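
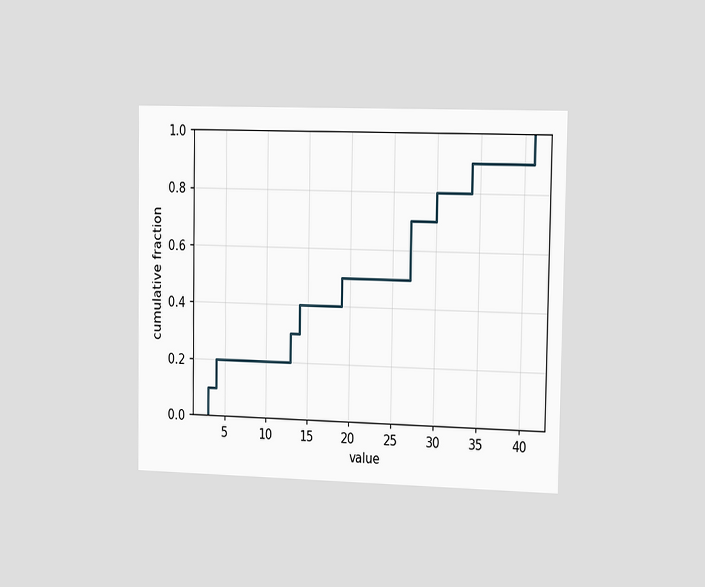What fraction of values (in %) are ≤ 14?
40%

The chart is viewed slightly from the right. At x=14 the ECDF step is at 40%.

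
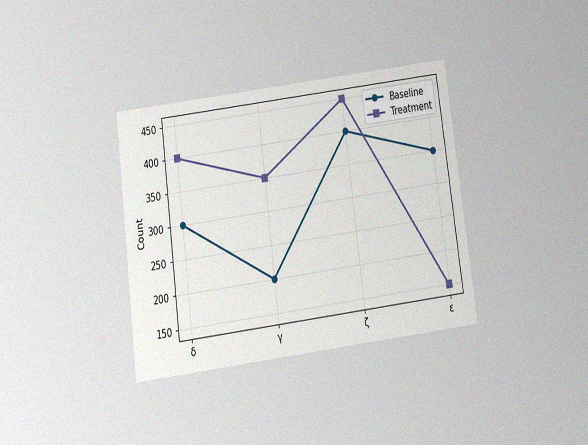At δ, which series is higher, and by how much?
Treatment, by 100

The chart is tilted about 7° counter-clockwise and viewed slightly from below, with some photo noise. At δ, Treatment sits above the other line by 100.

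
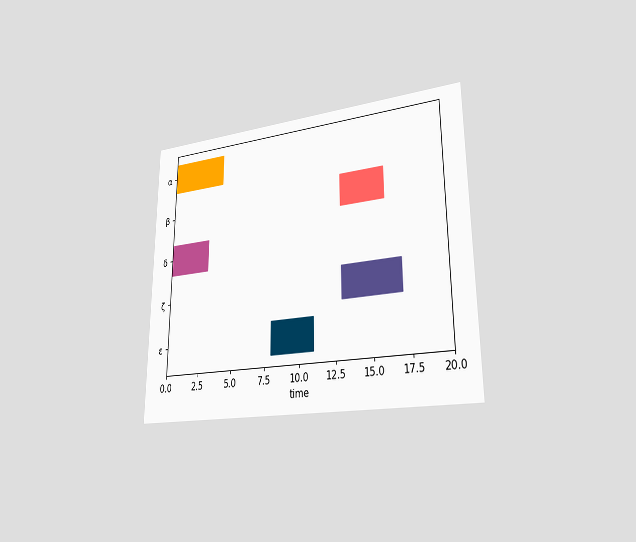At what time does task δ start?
The chart is viewed slightly from the right. The δ bar begins at t=0.

0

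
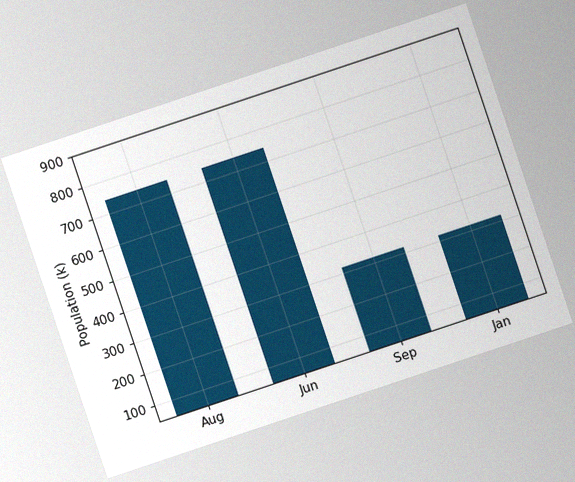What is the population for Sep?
318k

The chart is tilted about 18° counter-clockwise, with some photo noise. Reading along the chart's y-axis, the Sep bar reaches 318k.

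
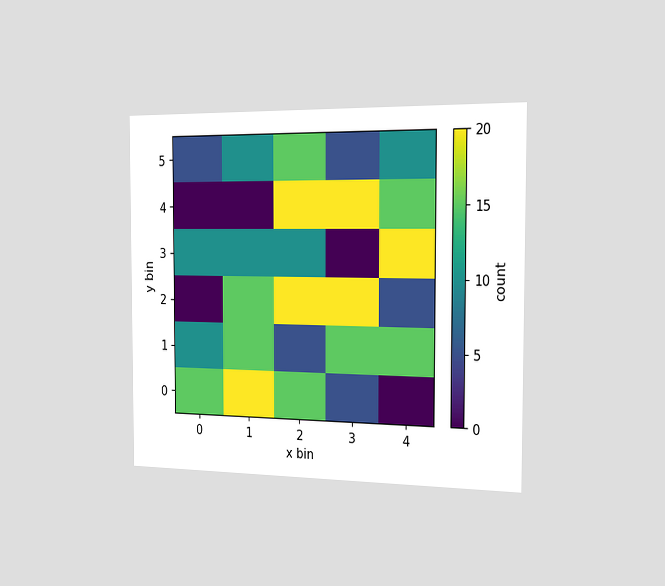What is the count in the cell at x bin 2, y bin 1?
The chart is viewed slightly from the right. Matching the cell (2, 1) against the colorbar gives 5.

5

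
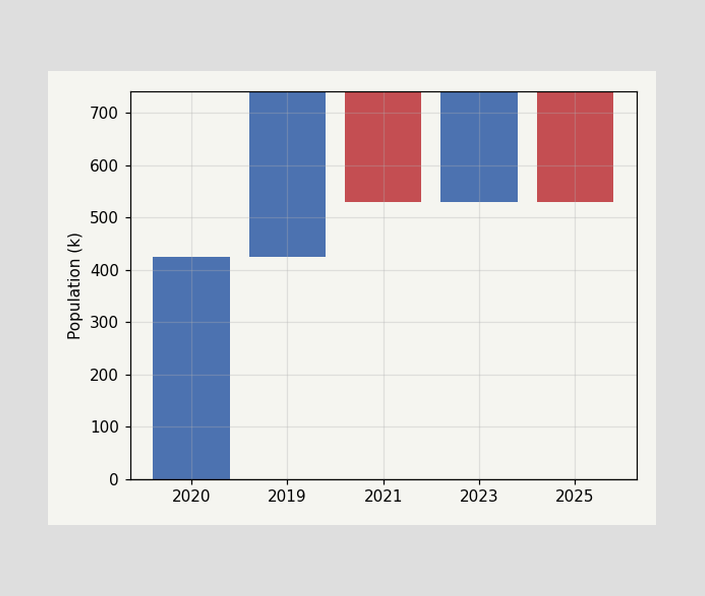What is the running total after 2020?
After 2020 the running total reaches 424k.

424k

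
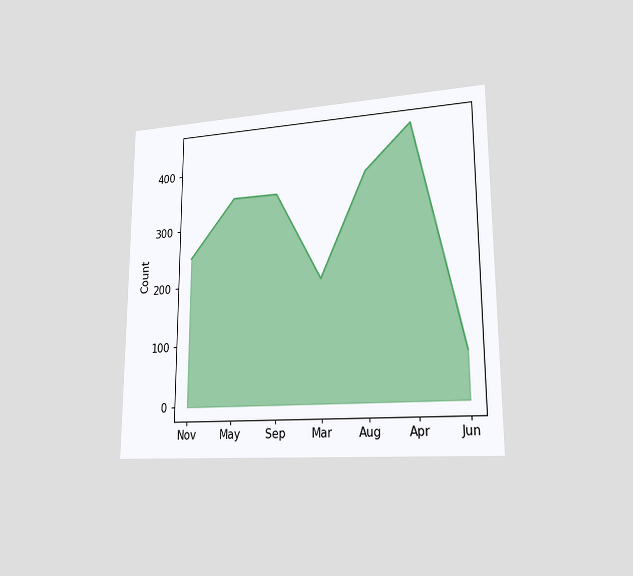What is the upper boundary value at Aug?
375

The chart is viewed slightly from the right. At Aug the upper boundary is at 375.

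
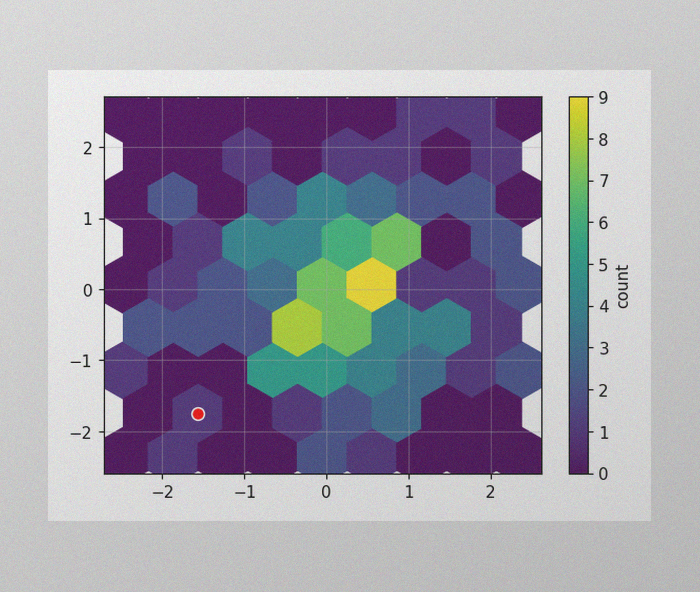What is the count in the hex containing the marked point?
The image has some photo noise and uneven lighting. The marked hex reads 1 on the colorbar.

1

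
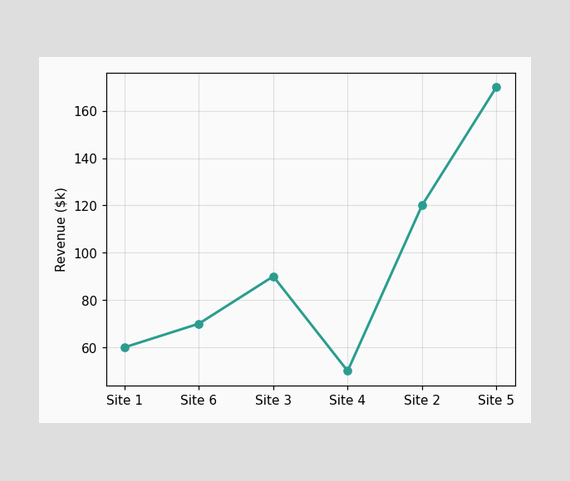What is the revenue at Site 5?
At Site 5, the line is at $170k.

$170k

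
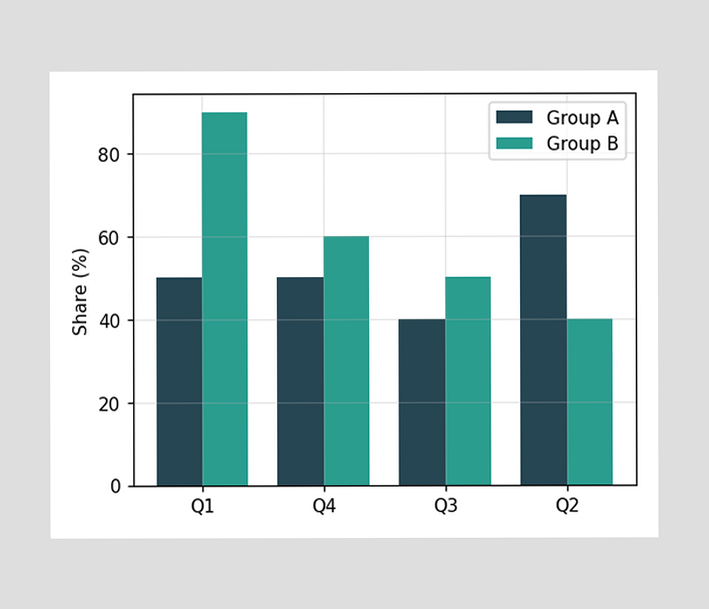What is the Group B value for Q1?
90%

The Group B bar at Q1 reaches 90% on the y-axis.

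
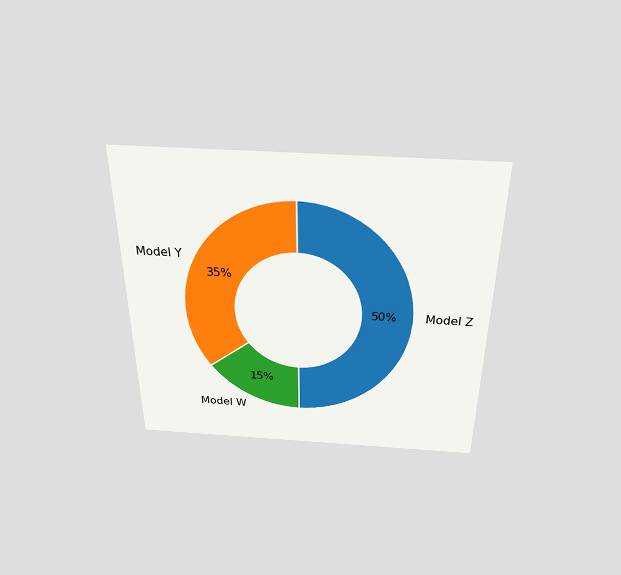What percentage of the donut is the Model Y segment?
35%

The chart is viewed slightly from above. The Model Y segment takes up 35% of the ring.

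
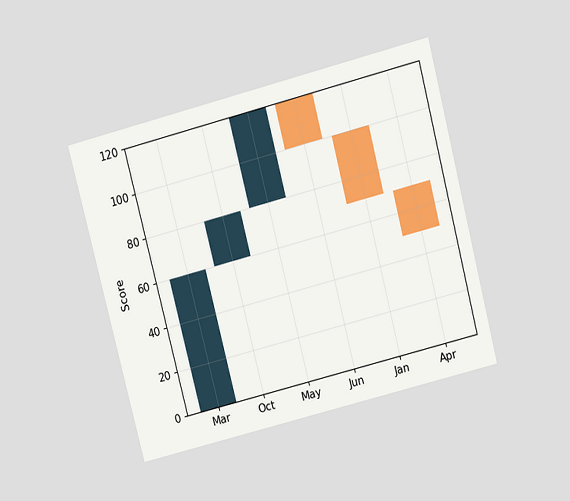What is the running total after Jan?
70

The chart is tilted about 14° counter-clockwise and viewed at a slight angle. After Jan the running total reaches 70.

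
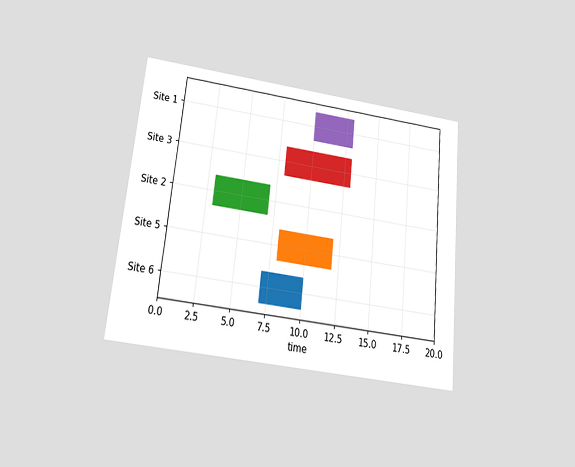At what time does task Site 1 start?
10

The chart is tilted about 6° clockwise and viewed slightly from below. The Site 1 bar begins at t=10.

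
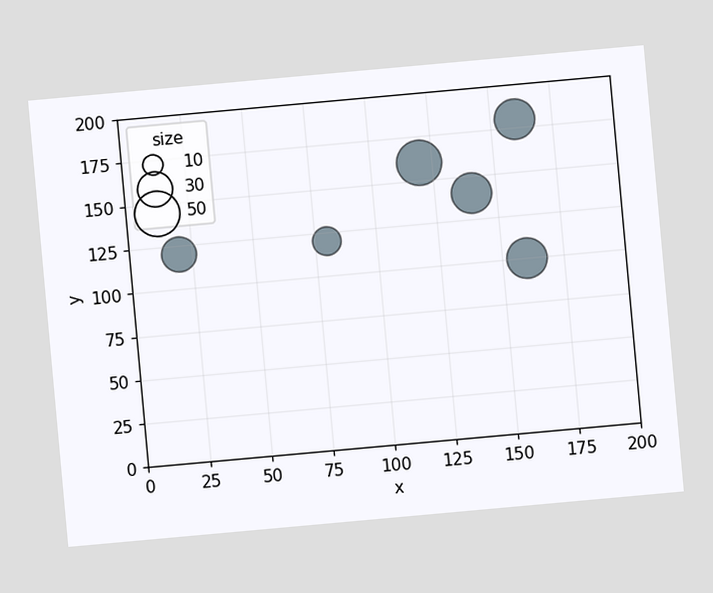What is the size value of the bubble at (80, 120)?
The chart is tilted about 5° counter-clockwise. Matching the bubble at (80, 120) against the size legend gives 20.

20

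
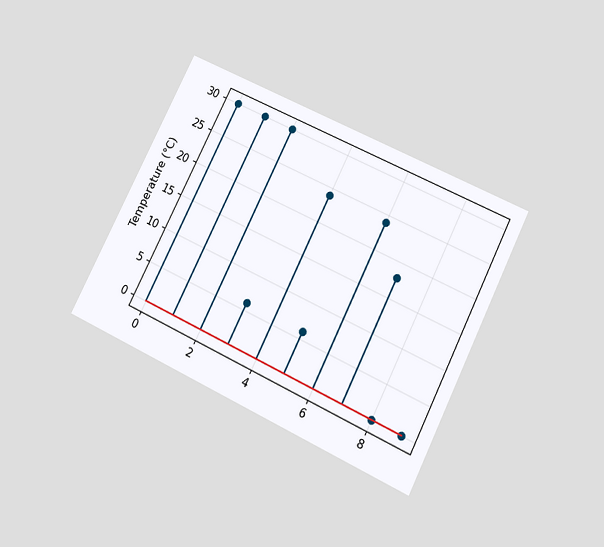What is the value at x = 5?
The chart is tilted about 26° clockwise and viewed slightly from below. The stem at x=5 reaches 6°C.

6°C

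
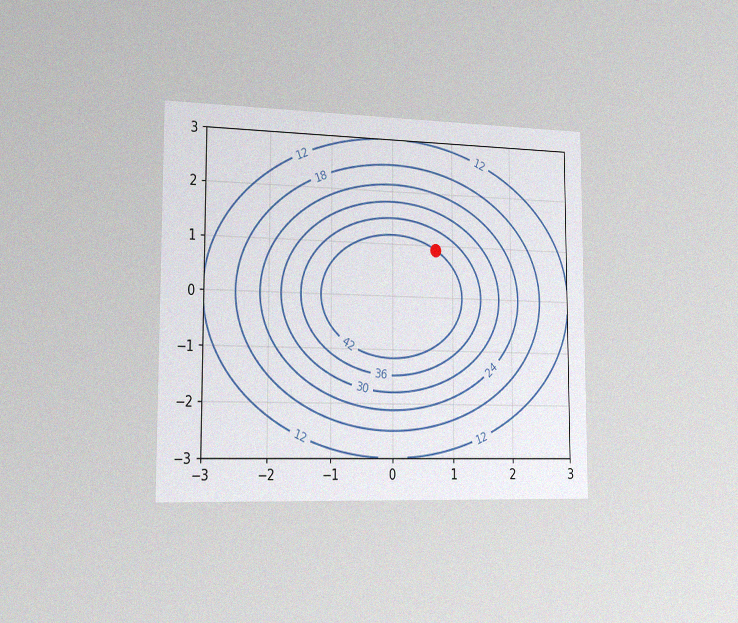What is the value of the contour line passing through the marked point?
42

The chart is viewed slightly from the left, with some photo noise. The marked point sits on the contour labelled 42.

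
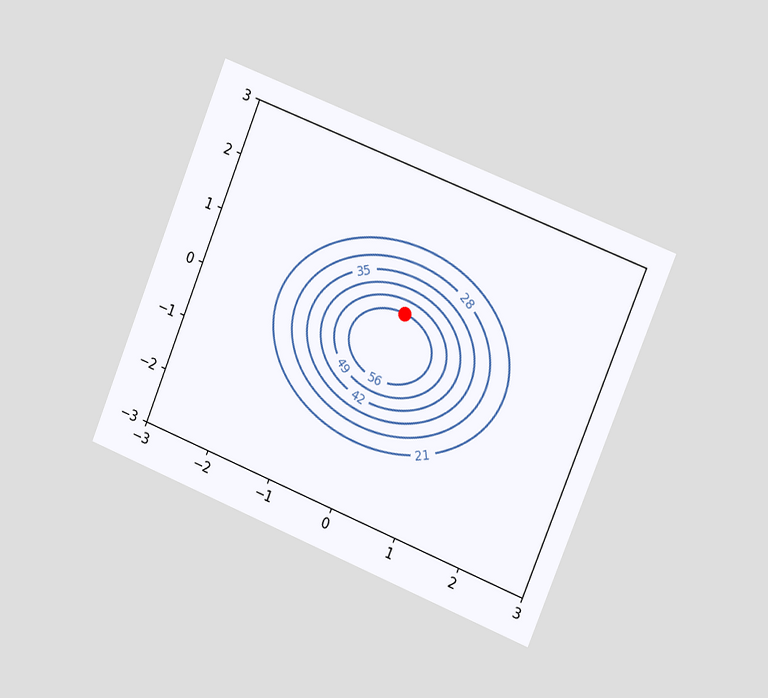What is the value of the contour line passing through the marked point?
The chart is tilted about 22° clockwise and viewed slightly from the right. The marked point sits on the contour labelled 56.

56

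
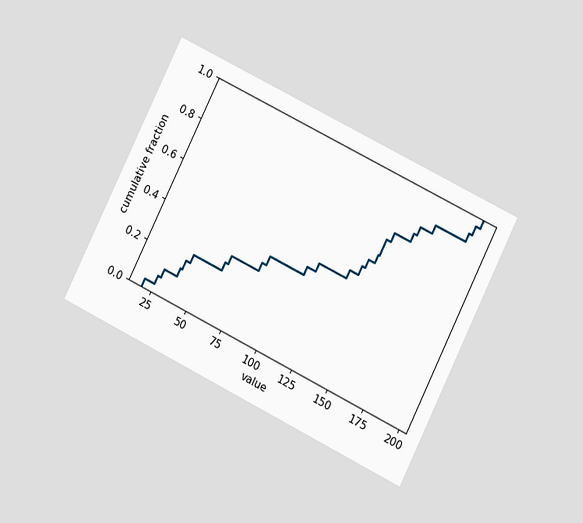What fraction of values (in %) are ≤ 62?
The chart is tilted about 26° clockwise and viewed at a slight angle. At x=62 the ECDF step is at 32%.

32%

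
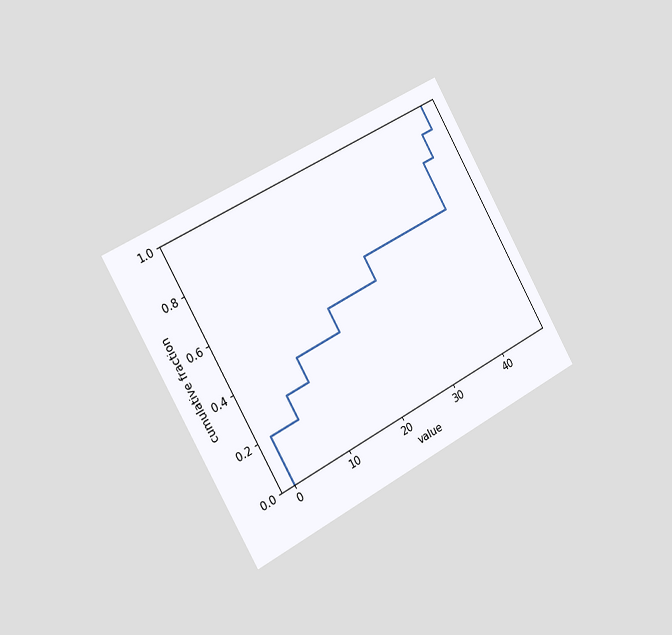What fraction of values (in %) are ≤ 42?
80%

The chart is tilted about 30° counter-clockwise and viewed slightly from the left. At x=42 the ECDF step is at 80%.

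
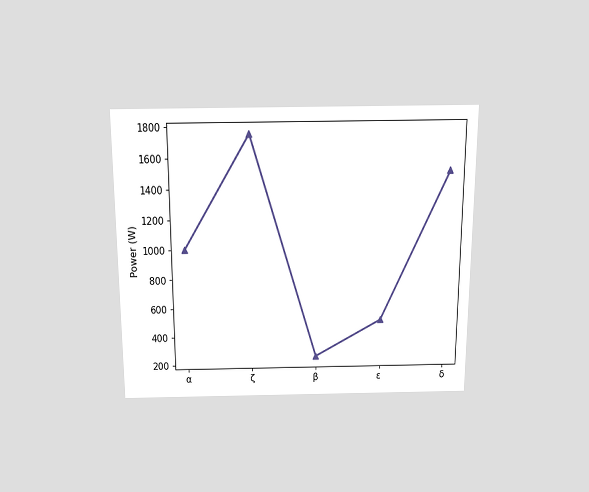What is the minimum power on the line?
250W

The chart is viewed slightly from above. The lowest point is at β, and reading across to the y-axis gives 250W.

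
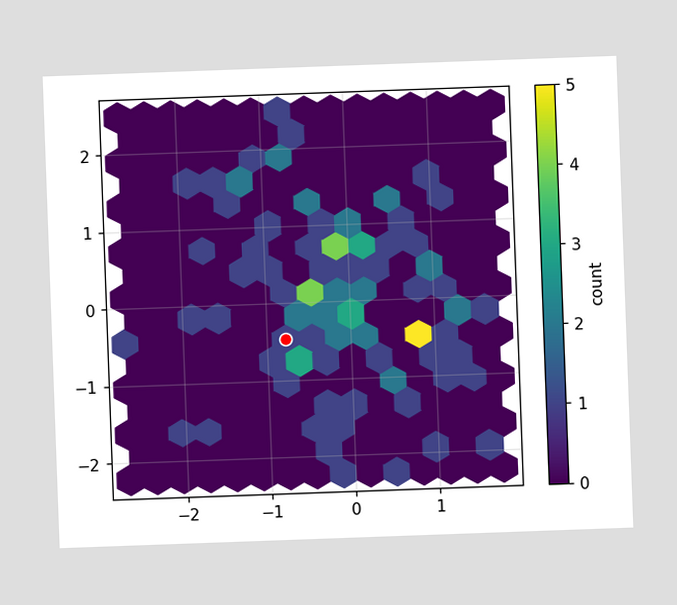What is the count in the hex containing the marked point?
1

The chart is tilted about 2° counter-clockwise. The marked hex reads 1 on the colorbar.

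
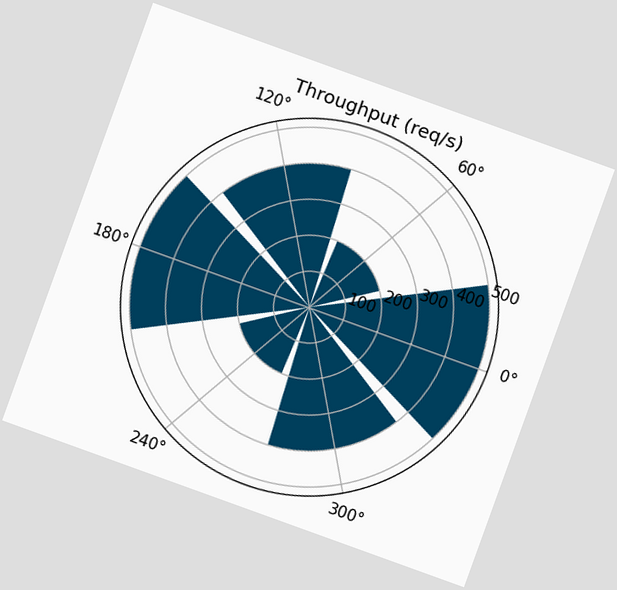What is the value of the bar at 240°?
200req/s

The chart is tilted about 20° clockwise. The bar at 240° reaches 200req/s on the radial axis.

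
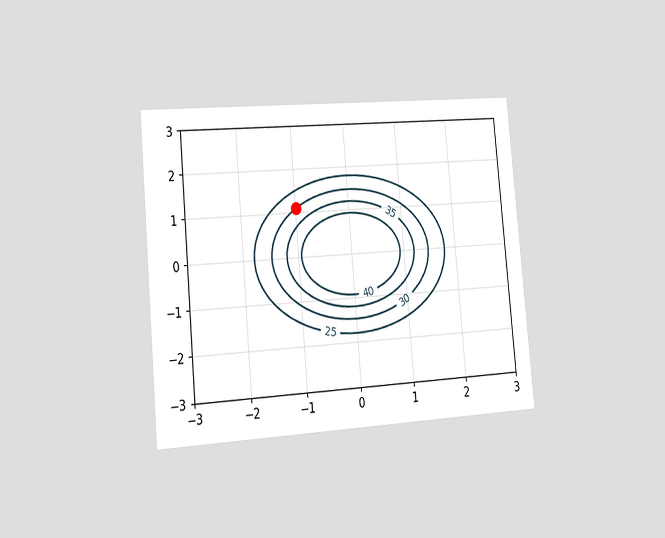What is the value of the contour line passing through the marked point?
The chart is tilted about 5° counter-clockwise and viewed slightly from the left. The marked point sits on the contour labelled 30.

30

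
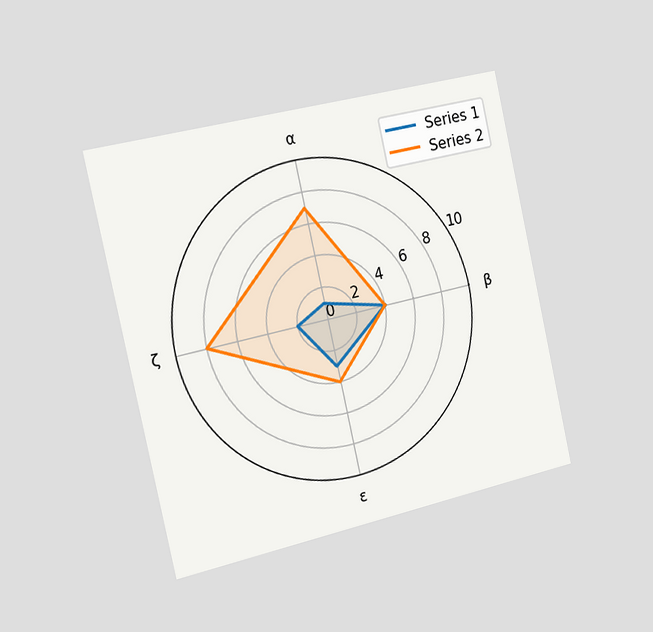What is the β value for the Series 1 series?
4

The chart is tilted about 13° counter-clockwise and viewed slightly from the left. On the β axis, Series 1 reaches 4.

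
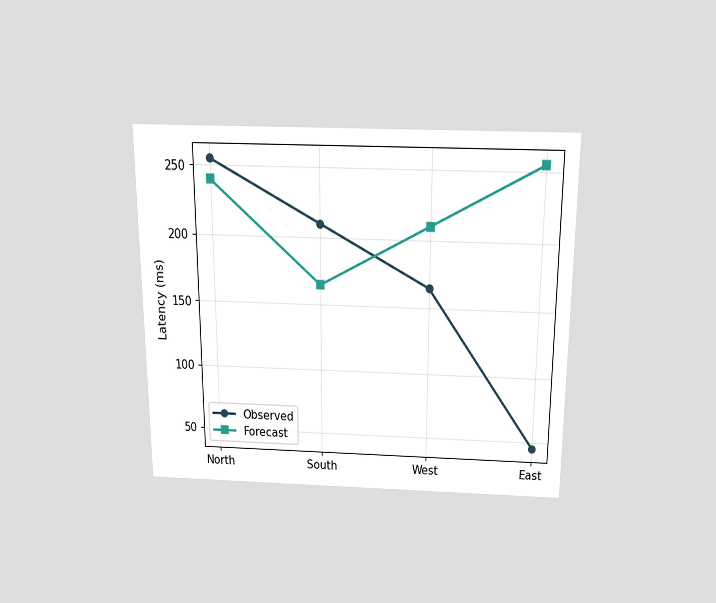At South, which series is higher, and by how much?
The chart is viewed slightly from above. At South, Observed sits above the other line by 45ms.

Observed, by 45ms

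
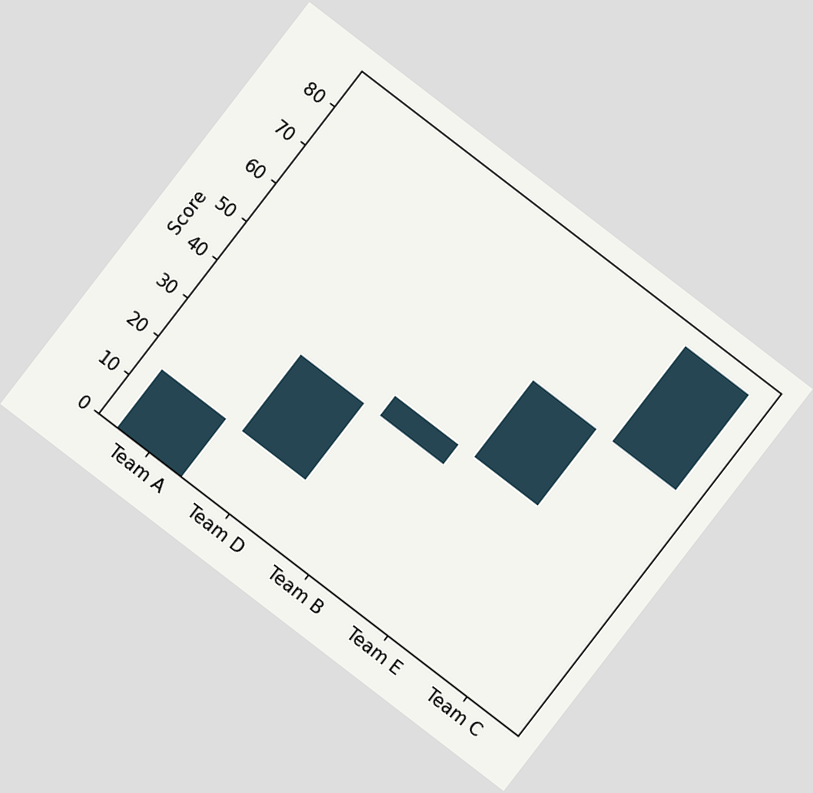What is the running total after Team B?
40

The chart is tilted about 38° clockwise. After Team B the running total reaches 40.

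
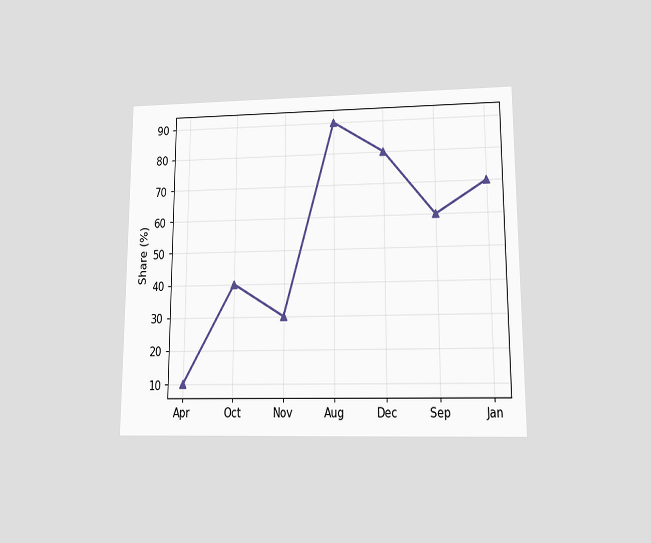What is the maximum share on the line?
The chart is viewed at a slight angle. The highest point is at Aug, and reading across to the y-axis gives 90%.

90%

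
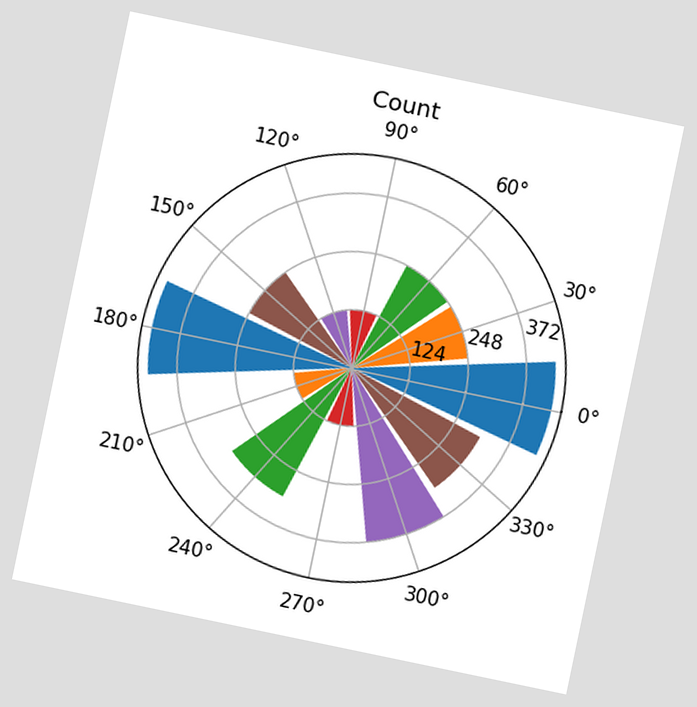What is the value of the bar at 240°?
310

The chart is tilted about 12° clockwise. The bar at 240° reaches 310 on the radial axis.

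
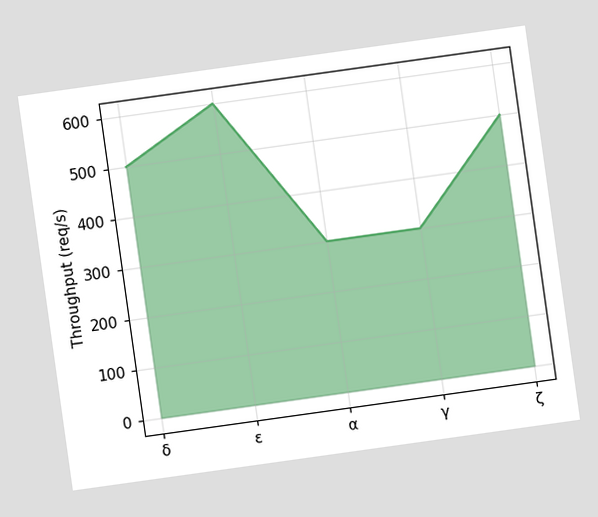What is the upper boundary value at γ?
300req/s

The chart is tilted about 8° counter-clockwise. At γ the upper boundary is at 300req/s.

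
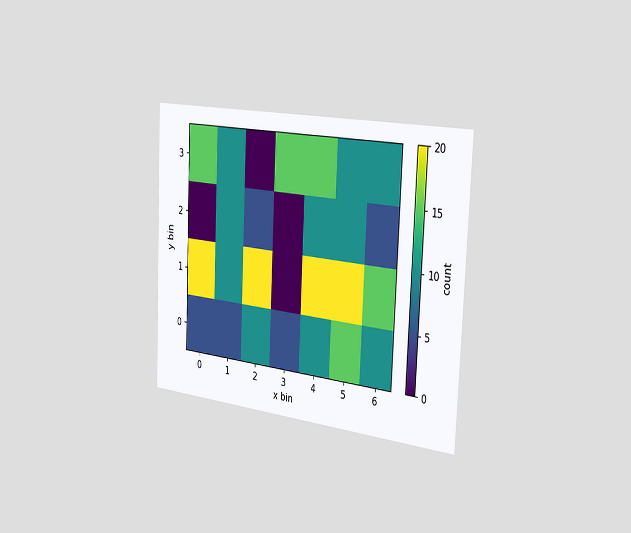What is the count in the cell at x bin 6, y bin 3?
10

The chart is tilted about 3° clockwise and viewed slightly from the right. Matching the cell (6, 3) against the colorbar gives 10.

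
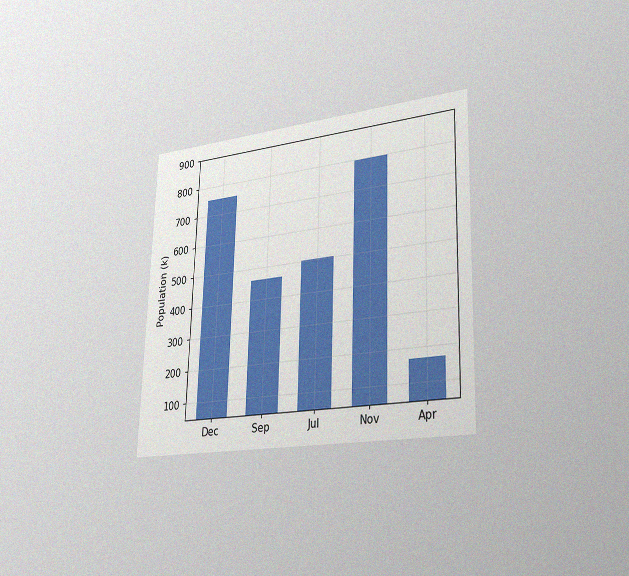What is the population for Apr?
The chart is viewed slightly from the right, with some photo noise. Reading along the chart's y-axis, the Apr bar reaches 168k.

168k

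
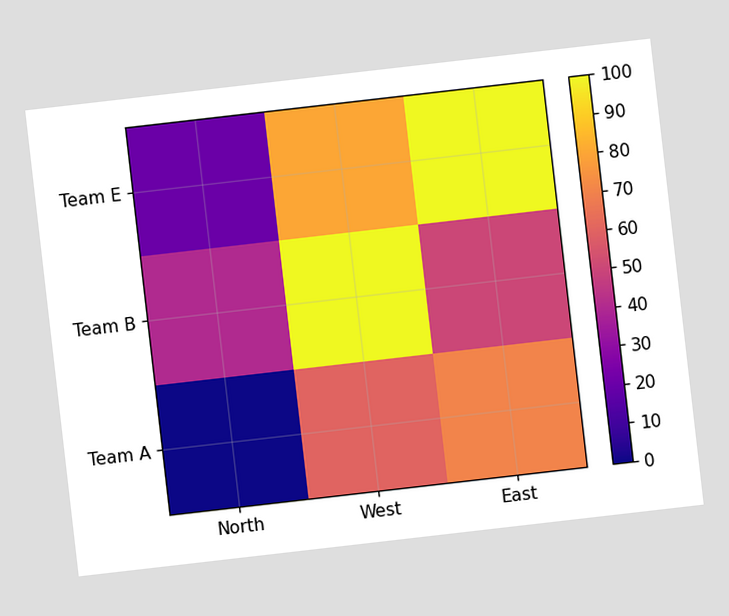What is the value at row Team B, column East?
The chart is tilted about 7° counter-clockwise. Matching cell (Team B, East) against the colorbar gives 50.

50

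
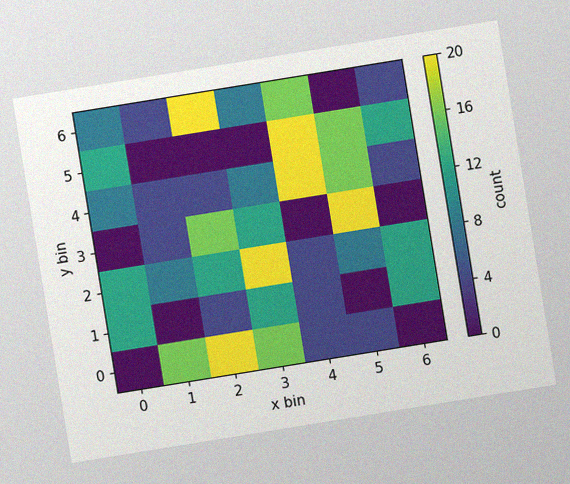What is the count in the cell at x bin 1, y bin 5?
The chart is tilted about 9° counter-clockwise, with some photo noise. Matching the cell (1, 5) against the colorbar gives 0.

0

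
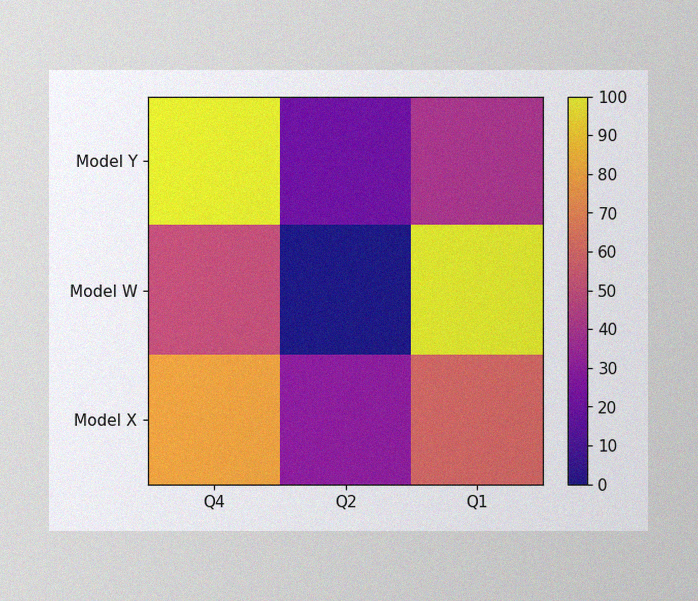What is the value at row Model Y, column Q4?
The image has some photo noise and uneven lighting. Matching cell (Model Y, Q4) against the colorbar gives 100.

100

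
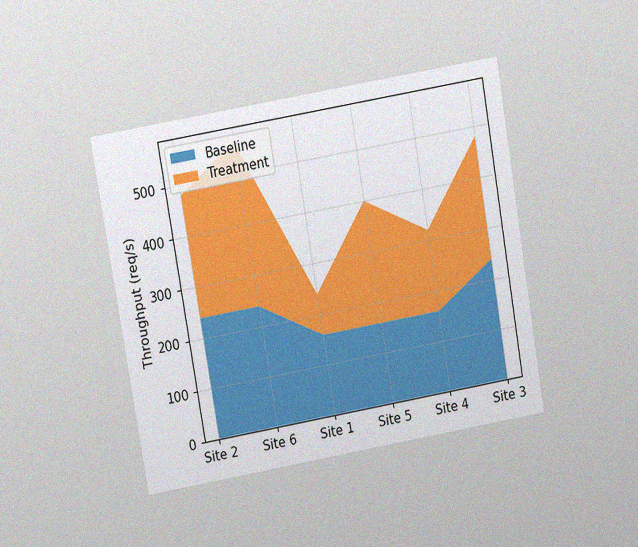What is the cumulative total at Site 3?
The chart is tilted about 10° counter-clockwise and viewed at a slight angle, with some photo noise. The stacked total at Site 3 reaches 480req/s.

480req/s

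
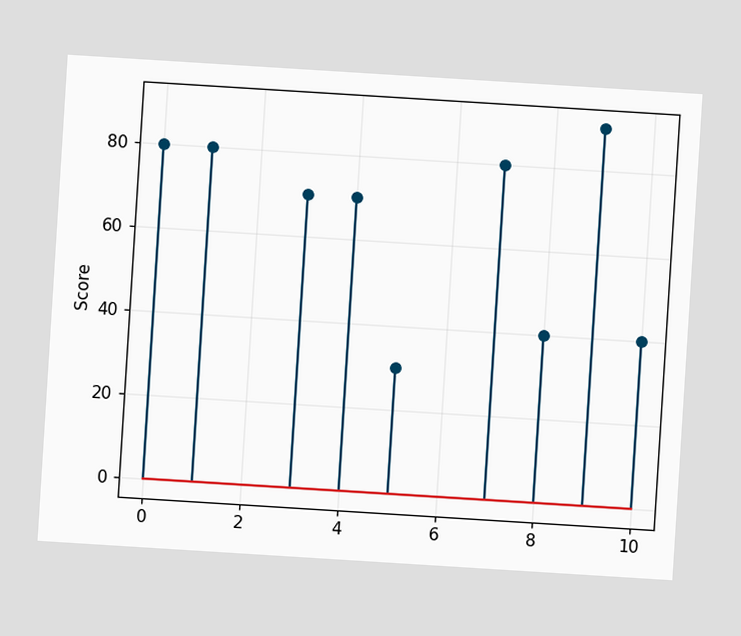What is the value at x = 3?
70

The chart is tilted about 4° clockwise. The stem at x=3 reaches 70.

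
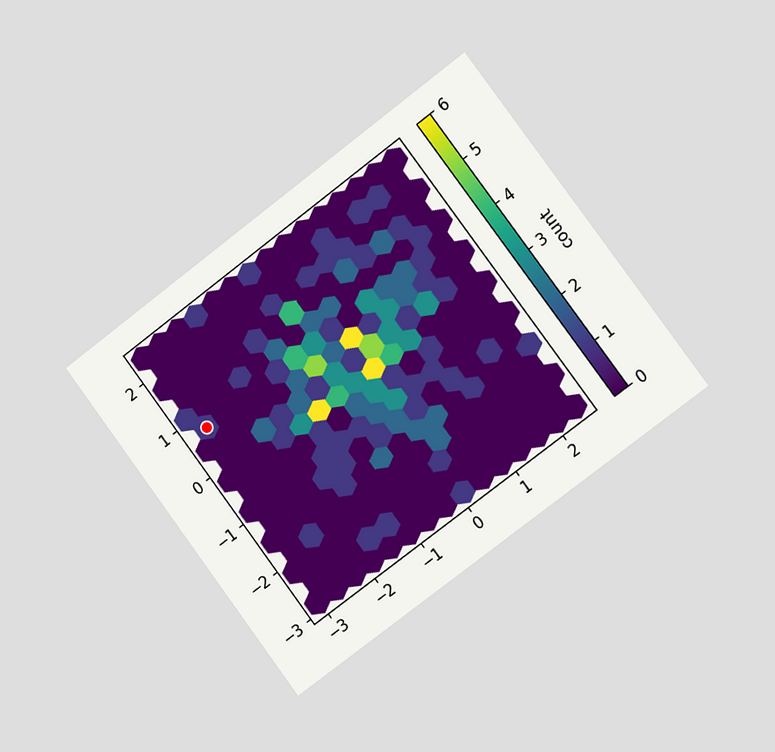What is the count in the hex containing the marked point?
1

The chart is tilted about 37° counter-clockwise and viewed slightly from the right. The marked hex reads 1 on the colorbar.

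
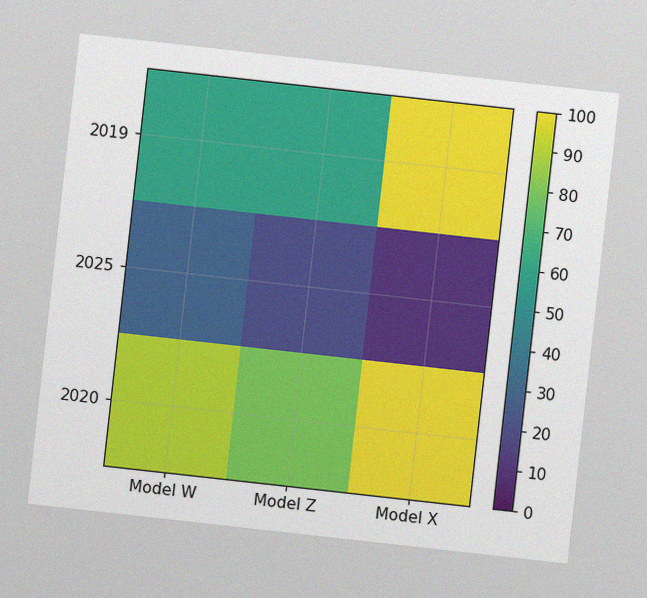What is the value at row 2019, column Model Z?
The chart is tilted about 6° clockwise, with some photo noise. Matching cell (2019, Model Z) against the colorbar gives 60.

60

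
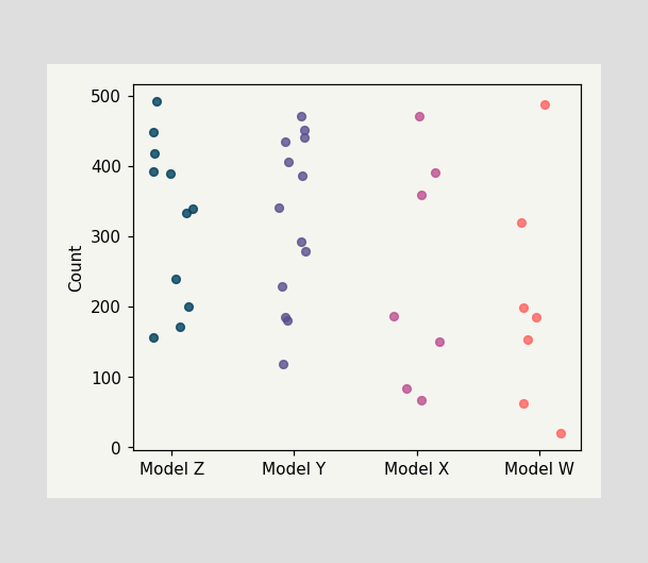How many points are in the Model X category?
7

Counting the markers in the Model X column gives 7.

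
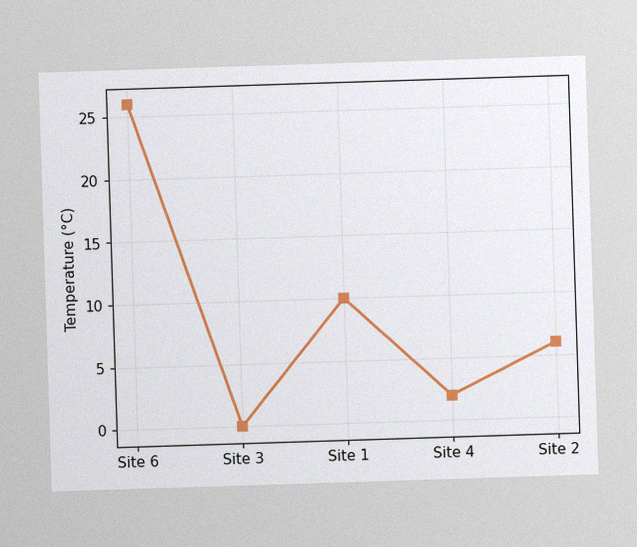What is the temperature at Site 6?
26°C

The image has some photo noise and uneven lighting. At Site 6, the line is at 26°C.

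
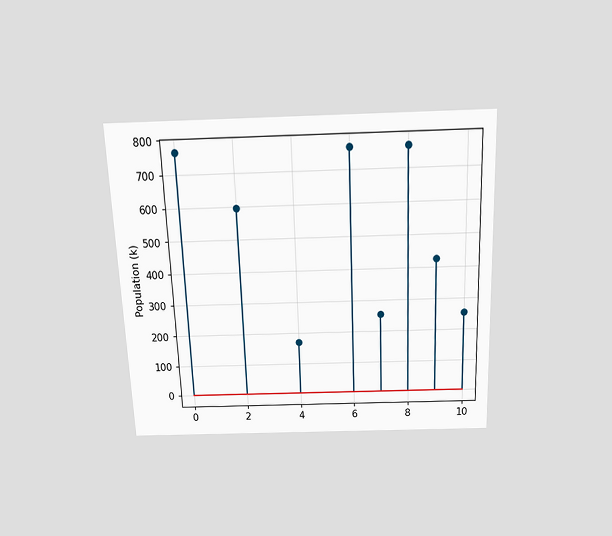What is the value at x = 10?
The chart is tilted about 2° counter-clockwise and viewed slightly from above. The stem at x=10 reaches 255k.

255k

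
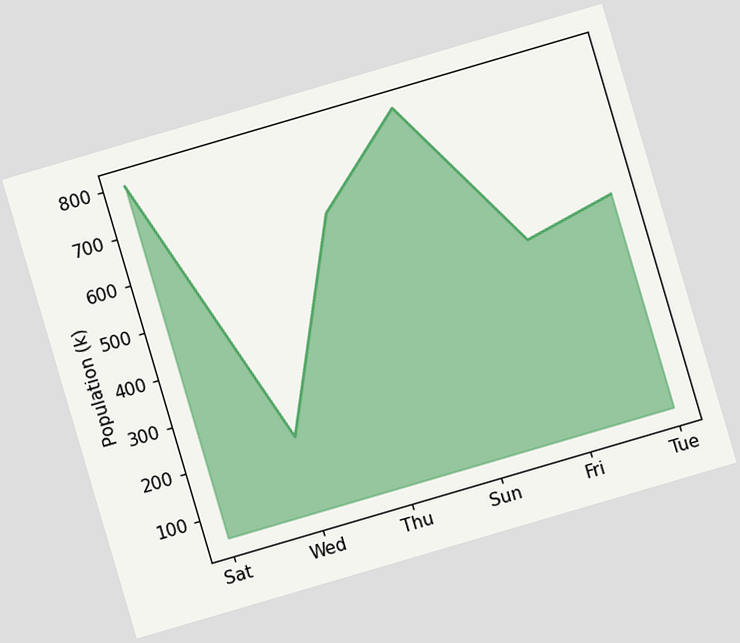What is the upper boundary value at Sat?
798k

The chart is tilted about 16° counter-clockwise. At Sat the upper boundary is at 798k.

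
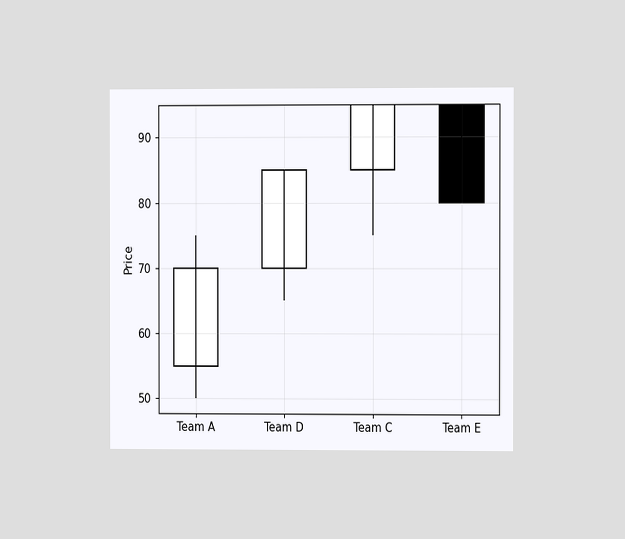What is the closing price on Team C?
95

The chart is viewed at a slight angle. The Team C candle closes at 95.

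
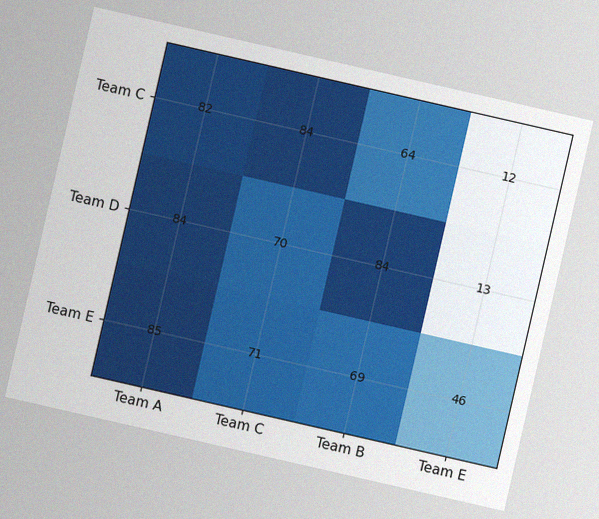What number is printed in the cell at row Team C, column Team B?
64

The chart is tilted about 13° clockwise, with some photo noise. The (Team C, Team B) cell reads 64.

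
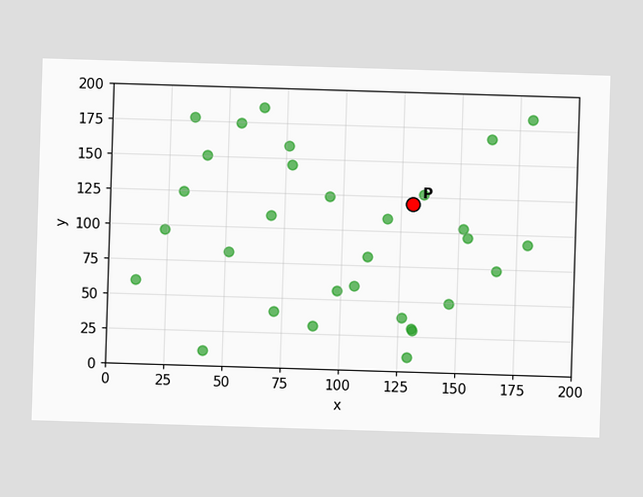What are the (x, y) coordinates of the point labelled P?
Following the gridlines from P to each axis, P sits at (130, 120).

(130, 120)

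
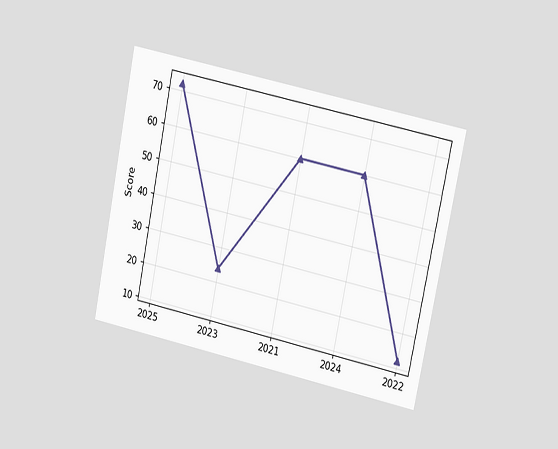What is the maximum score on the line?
72

The chart is tilted about 12° clockwise and viewed at a slight angle. The highest point is at 2025, and reading across to the y-axis gives 72.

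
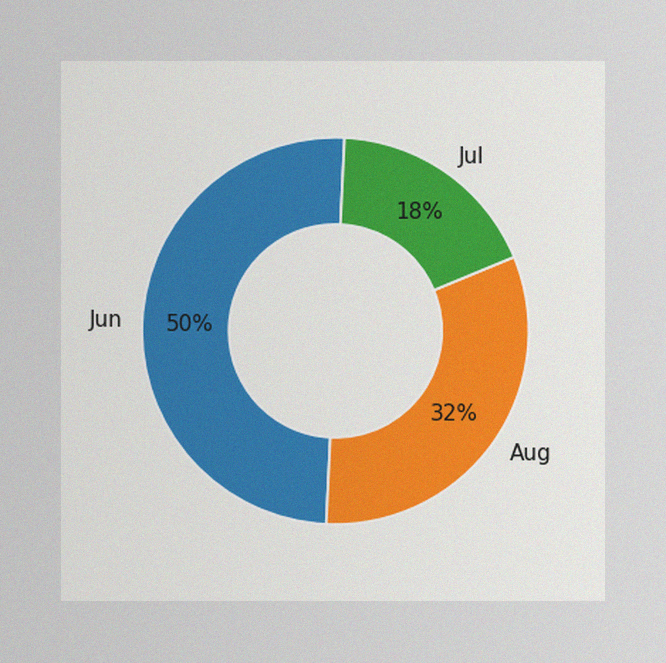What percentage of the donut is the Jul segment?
18%

The image has some photo noise and uneven lighting. The Jul segment takes up 18% of the ring.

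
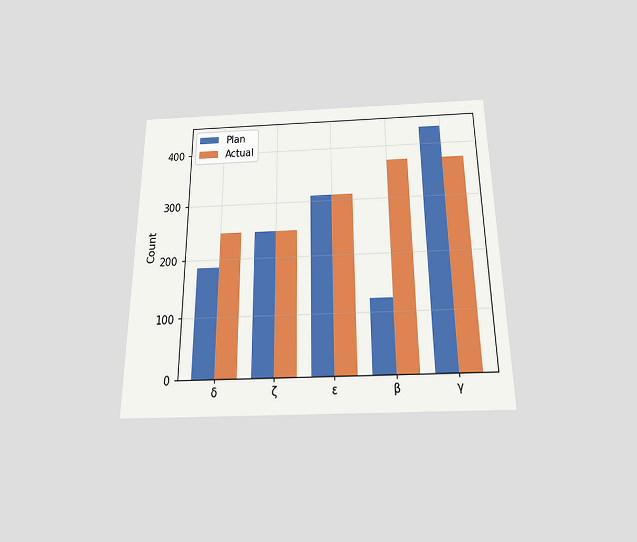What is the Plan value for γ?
The chart is viewed slightly from below. The Plan bar at γ reaches 434 on the y-axis.

434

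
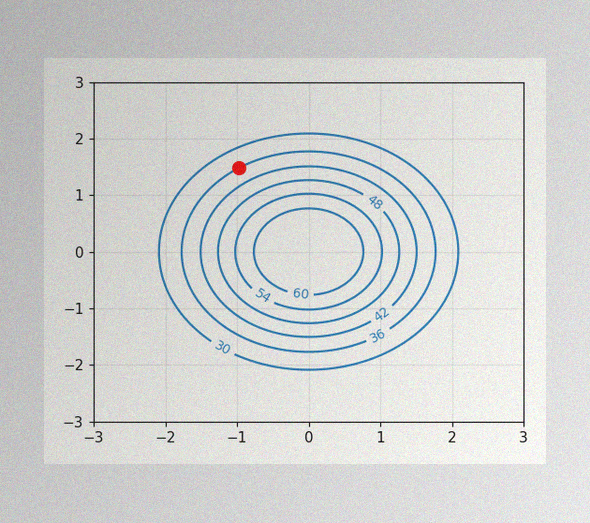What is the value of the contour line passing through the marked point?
The image has some photo noise and uneven lighting. The marked point sits on the contour labelled 36.

36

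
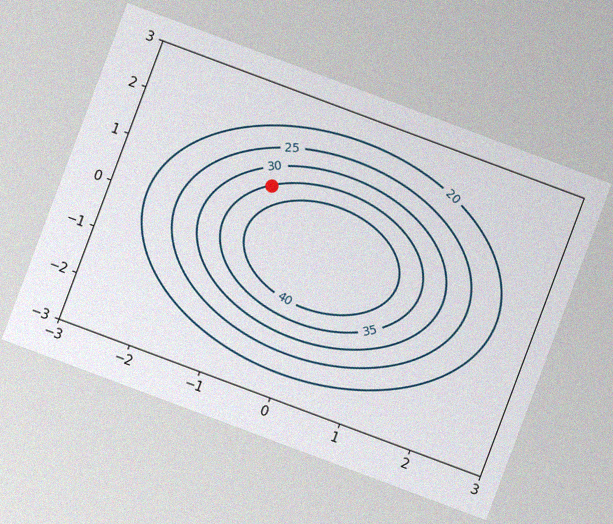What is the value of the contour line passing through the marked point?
35

The chart is tilted about 20° clockwise, with some photo noise. The marked point sits on the contour labelled 35.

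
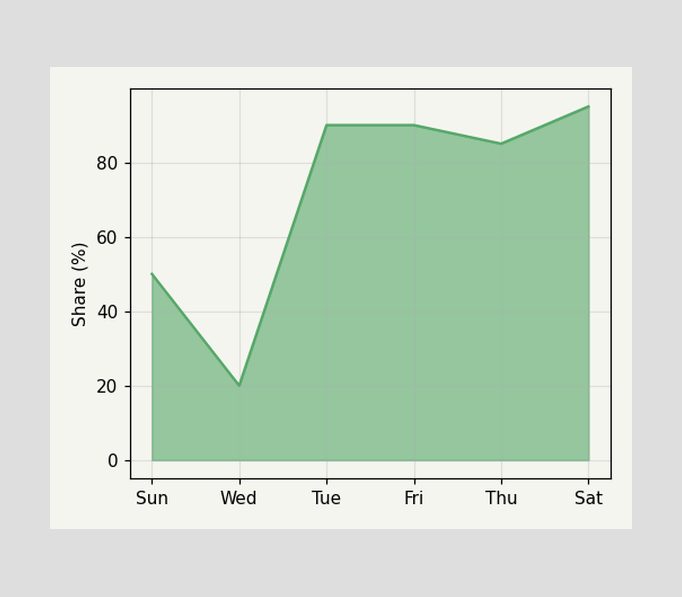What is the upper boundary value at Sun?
At Sun the upper boundary is at 50%.

50%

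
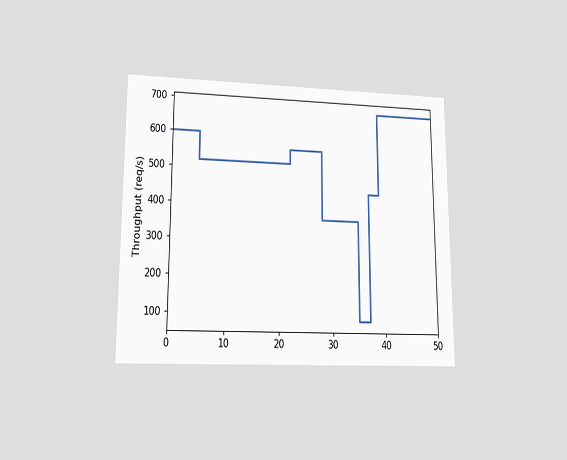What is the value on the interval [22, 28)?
560req/s

The chart is viewed at a slight angle. On [22, 28) the step sits at 560req/s.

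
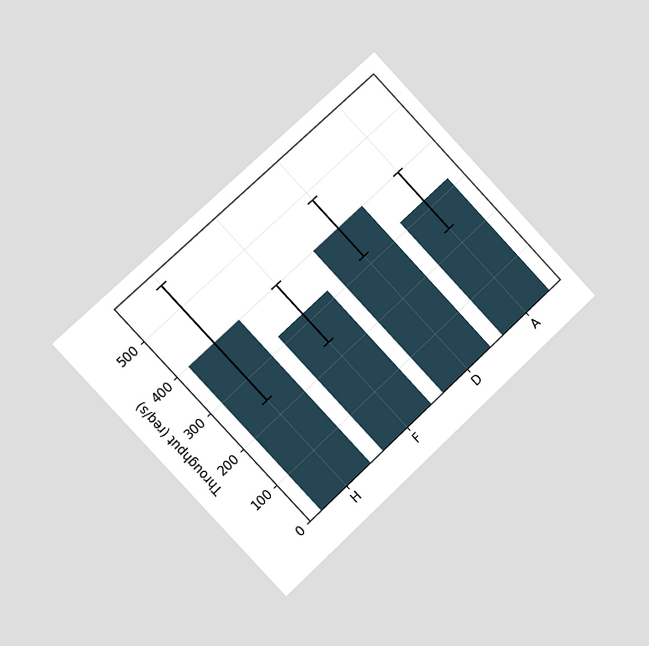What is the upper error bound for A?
400req/s

The chart is tilted about 43° counter-clockwise and viewed slightly from the left. The A bar's upper whisker reaches 400req/s.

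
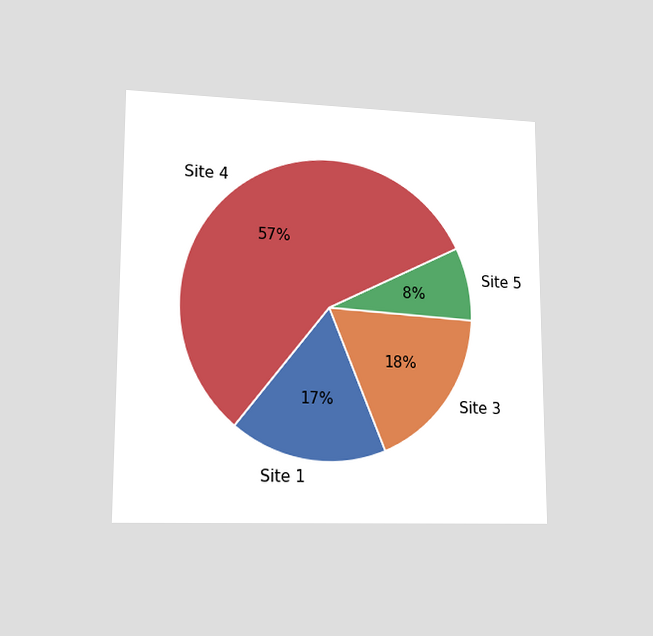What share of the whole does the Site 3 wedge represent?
The chart is viewed at a slight angle. The Site 3 slice takes up 18% of the pie.

18%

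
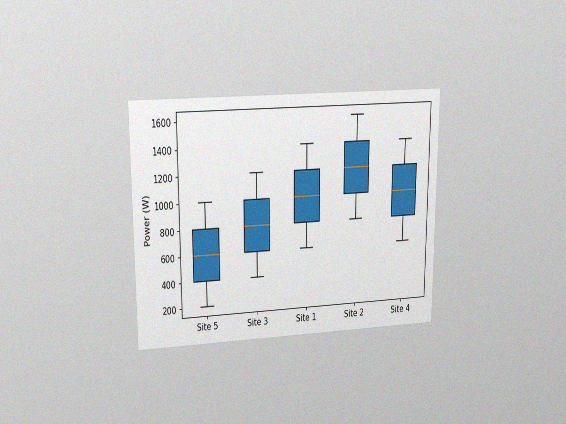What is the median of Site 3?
800W

The chart is viewed at a slight angle, with some photo noise. The median line in the Site 3 box sits at 800W.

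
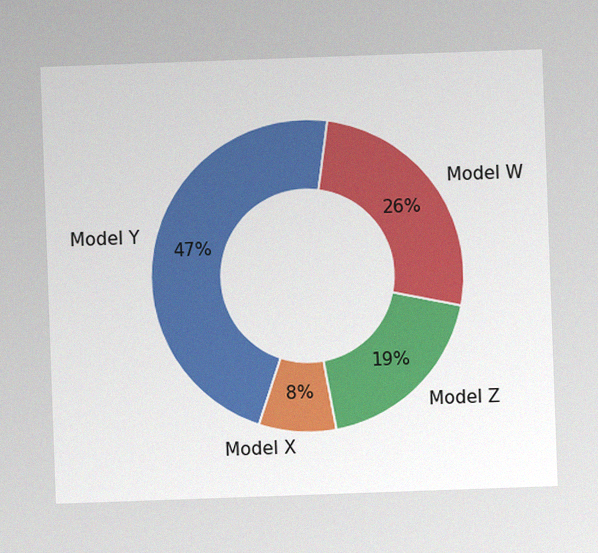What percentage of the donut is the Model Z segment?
The chart is tilted about 2° counter-clockwise, with some photo noise. The Model Z segment takes up 19% of the ring.

19%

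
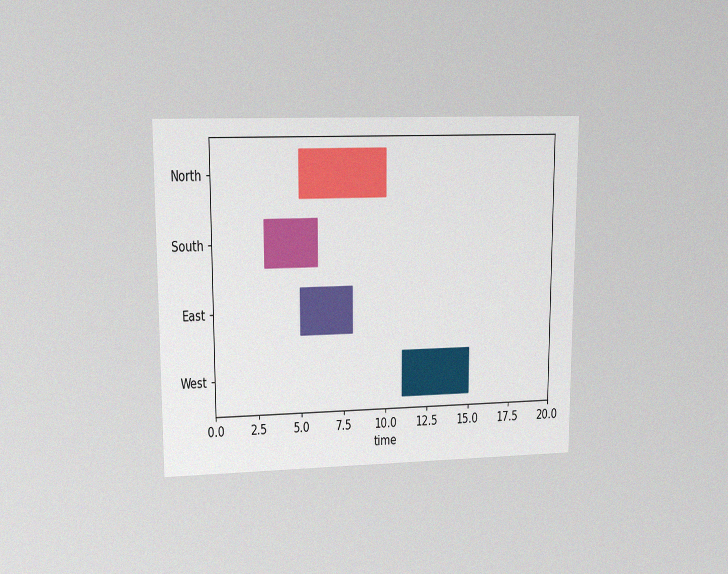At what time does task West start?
11

The chart is viewed at a slight angle, with some photo noise. The West bar begins at t=11.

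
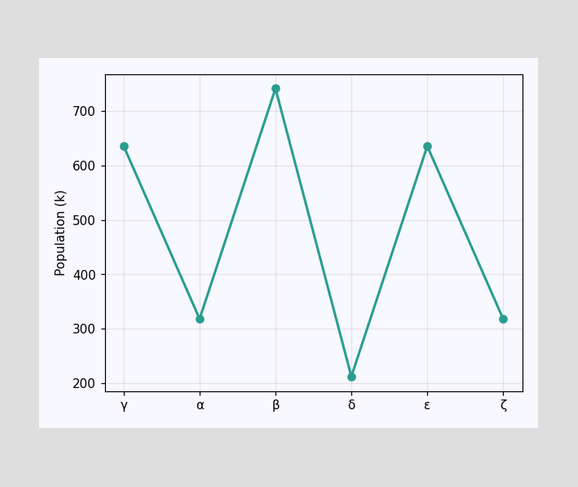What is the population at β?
742k

At β, the line is at 742k.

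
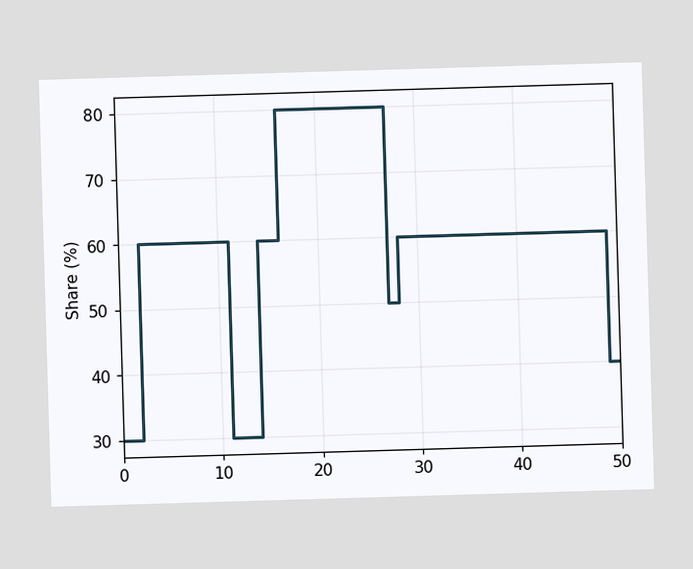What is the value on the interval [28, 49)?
60%

On [28, 49) the step sits at 60%.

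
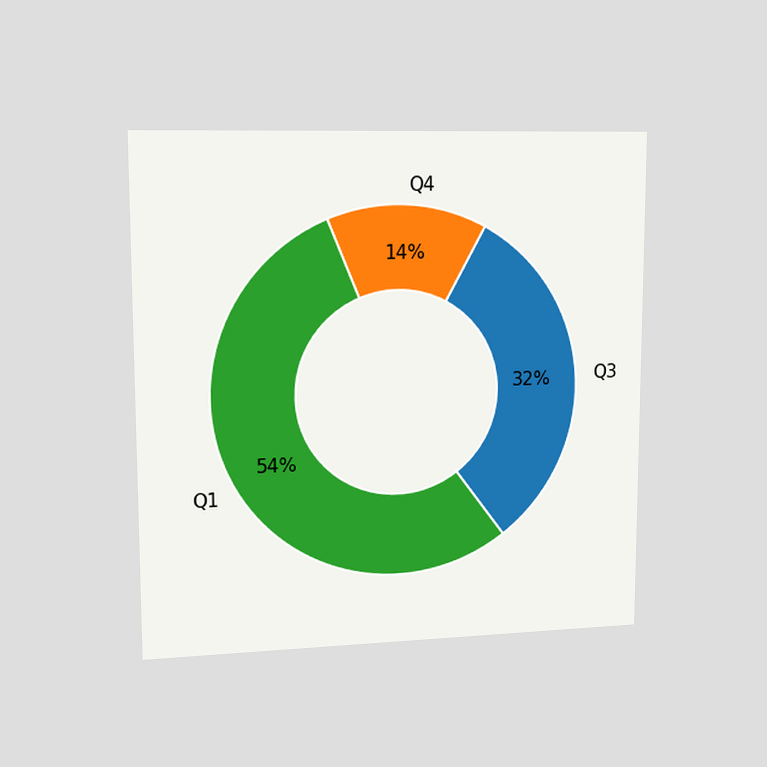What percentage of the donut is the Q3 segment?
The chart is viewed slightly from the left. The Q3 segment takes up 32% of the ring.

32%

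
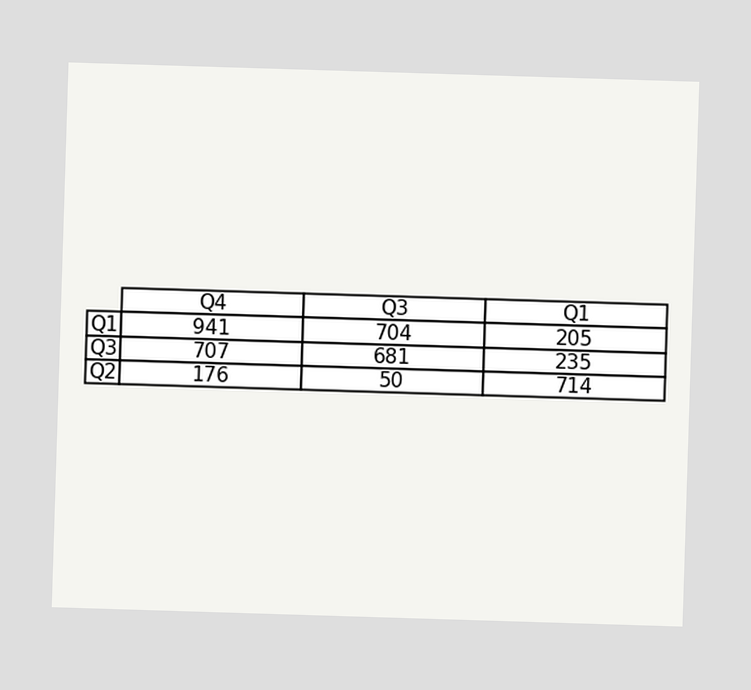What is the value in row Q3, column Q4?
707

The (Q3, Q4) cell reads 707.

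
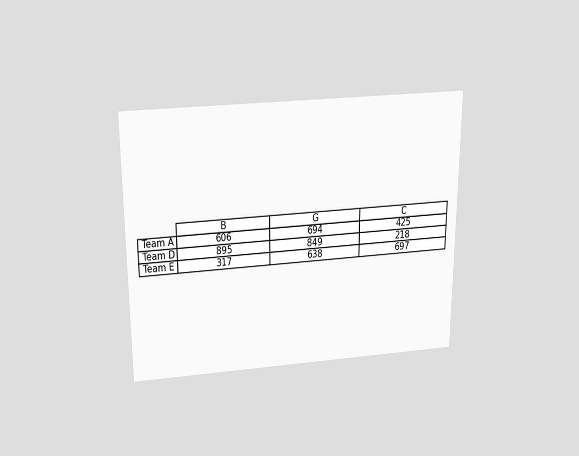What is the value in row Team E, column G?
The chart is viewed slightly from above. The (Team E, G) cell reads 638.

638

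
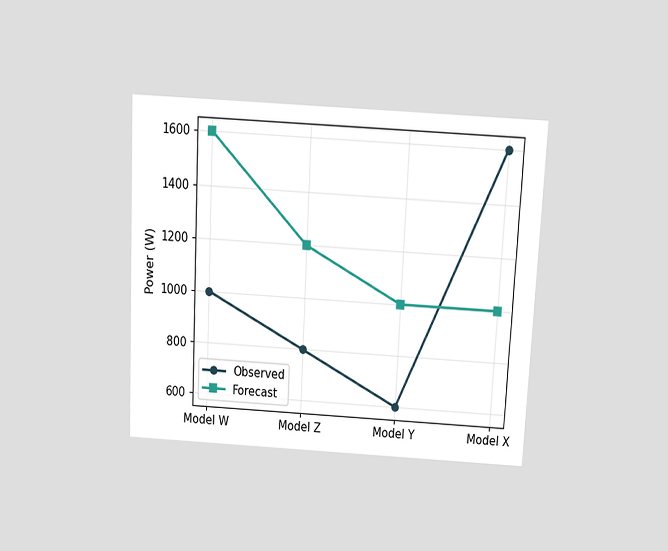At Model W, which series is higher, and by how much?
Forecast, by 600W

The chart is tilted about 3° clockwise and viewed slightly from above. At Model W, Forecast sits above the other line by 600W.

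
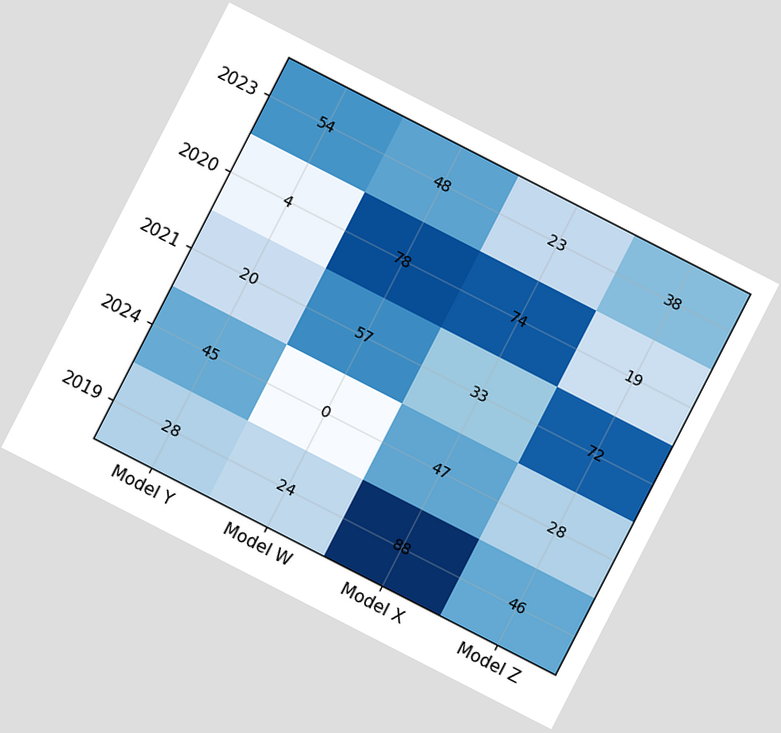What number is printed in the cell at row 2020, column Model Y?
The chart is tilted about 27° clockwise. The (2020, Model Y) cell reads 4.

4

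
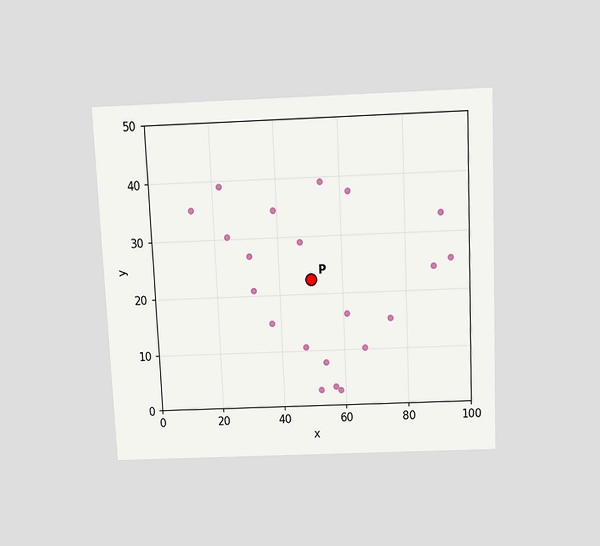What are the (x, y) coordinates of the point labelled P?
The chart is tilted about 3° counter-clockwise and viewed slightly from above. Following the gridlines from P to each axis, P sits at (50, 22.5).

(50, 22.5)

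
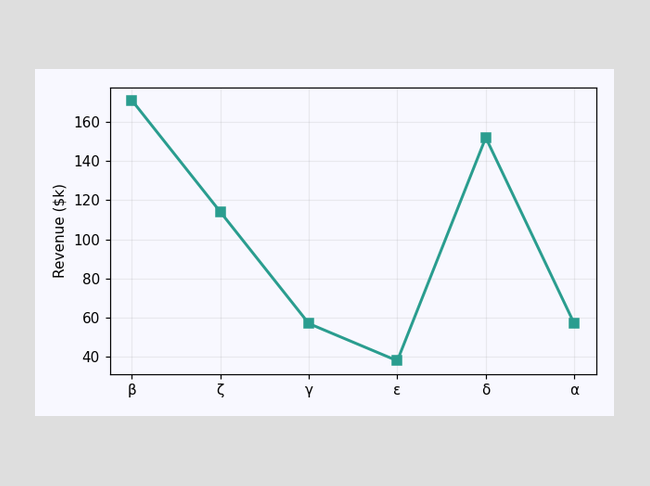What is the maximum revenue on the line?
The highest point is at β, and reading across to the y-axis gives $171k.

$171k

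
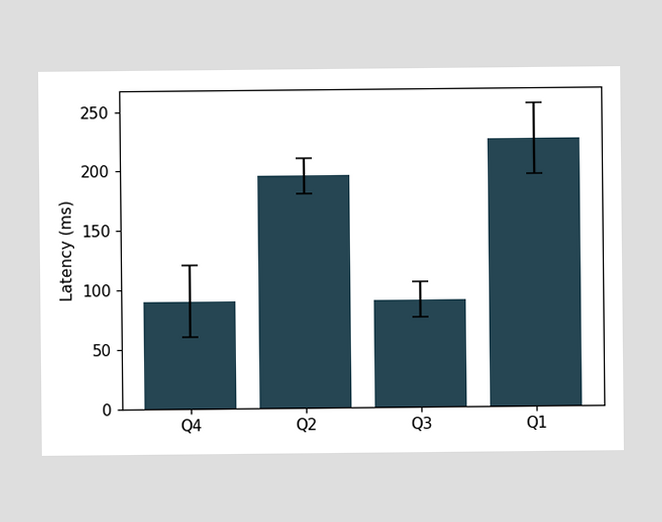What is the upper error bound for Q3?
The Q3 bar's upper whisker reaches 105ms.

105ms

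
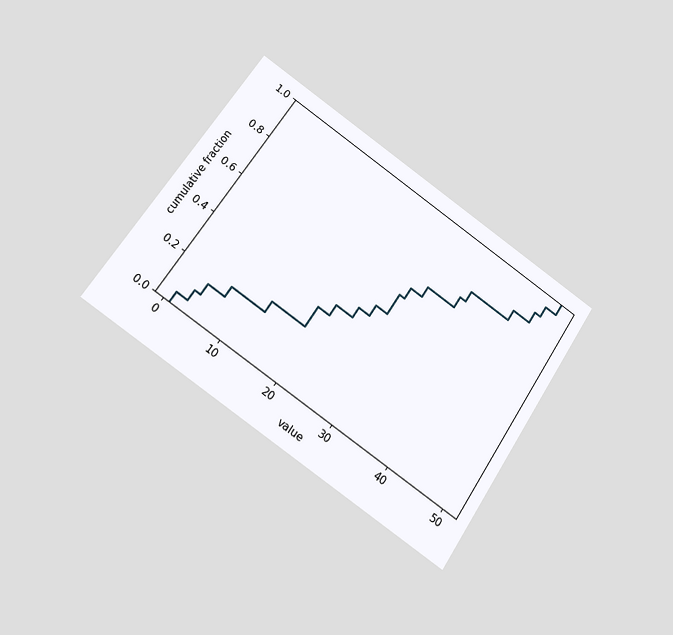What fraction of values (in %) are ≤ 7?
The chart is tilted about 34° clockwise and viewed at a slight angle. At x=7 the ECDF step is at 20%.

20%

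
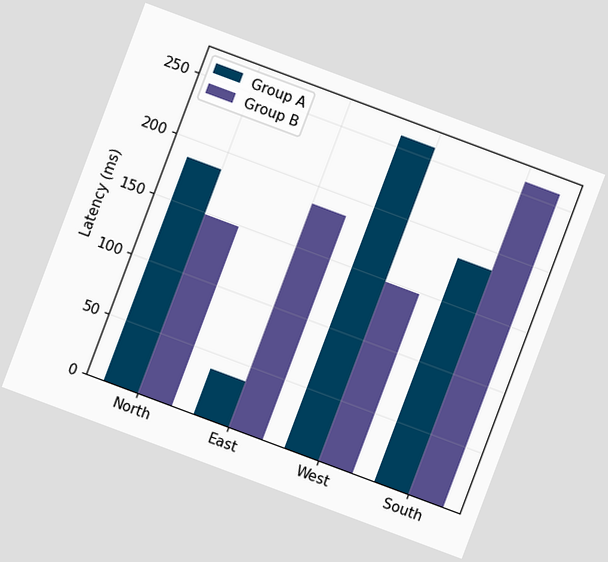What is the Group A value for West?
The chart is tilted about 21° clockwise. The Group A bar at West reaches 259ms on the y-axis.

259ms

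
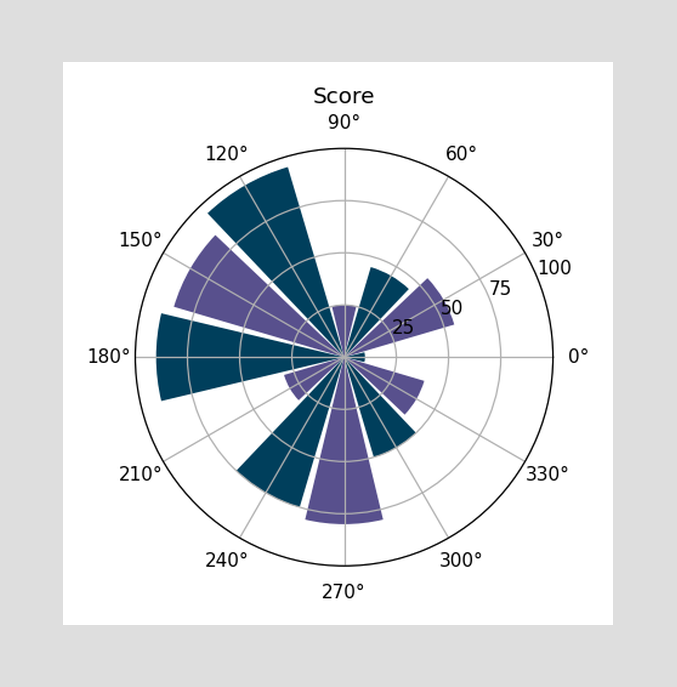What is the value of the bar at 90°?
The bar at 90° reaches 25 on the radial axis.

25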